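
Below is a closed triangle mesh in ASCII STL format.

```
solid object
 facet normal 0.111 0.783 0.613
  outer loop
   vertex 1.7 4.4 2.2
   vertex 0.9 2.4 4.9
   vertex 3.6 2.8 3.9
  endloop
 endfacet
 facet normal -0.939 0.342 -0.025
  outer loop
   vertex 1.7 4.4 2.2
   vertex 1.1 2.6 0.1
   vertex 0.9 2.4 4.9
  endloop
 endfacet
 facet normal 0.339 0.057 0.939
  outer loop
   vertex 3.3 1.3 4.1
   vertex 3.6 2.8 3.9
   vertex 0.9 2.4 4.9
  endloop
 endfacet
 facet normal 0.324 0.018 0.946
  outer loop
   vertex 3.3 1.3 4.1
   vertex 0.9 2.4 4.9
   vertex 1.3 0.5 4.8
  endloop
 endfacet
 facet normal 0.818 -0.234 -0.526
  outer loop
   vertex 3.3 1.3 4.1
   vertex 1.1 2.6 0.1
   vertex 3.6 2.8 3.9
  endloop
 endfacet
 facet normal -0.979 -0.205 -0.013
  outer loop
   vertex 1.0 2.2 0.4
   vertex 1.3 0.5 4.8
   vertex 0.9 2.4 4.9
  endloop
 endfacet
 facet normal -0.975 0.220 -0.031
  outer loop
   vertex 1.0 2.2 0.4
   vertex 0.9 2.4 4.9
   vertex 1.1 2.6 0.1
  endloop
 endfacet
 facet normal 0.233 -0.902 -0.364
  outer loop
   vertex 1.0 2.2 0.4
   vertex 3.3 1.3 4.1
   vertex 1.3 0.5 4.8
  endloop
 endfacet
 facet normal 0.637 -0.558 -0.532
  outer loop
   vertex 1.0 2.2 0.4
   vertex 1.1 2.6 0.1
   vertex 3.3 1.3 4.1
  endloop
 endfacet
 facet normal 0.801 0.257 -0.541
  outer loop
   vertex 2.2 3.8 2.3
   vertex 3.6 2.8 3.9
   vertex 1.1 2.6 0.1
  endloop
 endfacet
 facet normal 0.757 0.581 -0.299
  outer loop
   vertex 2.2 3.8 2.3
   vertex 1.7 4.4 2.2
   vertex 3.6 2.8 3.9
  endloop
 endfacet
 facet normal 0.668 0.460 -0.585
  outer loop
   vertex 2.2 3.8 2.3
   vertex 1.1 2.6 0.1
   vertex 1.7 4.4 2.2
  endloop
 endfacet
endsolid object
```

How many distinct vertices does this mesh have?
8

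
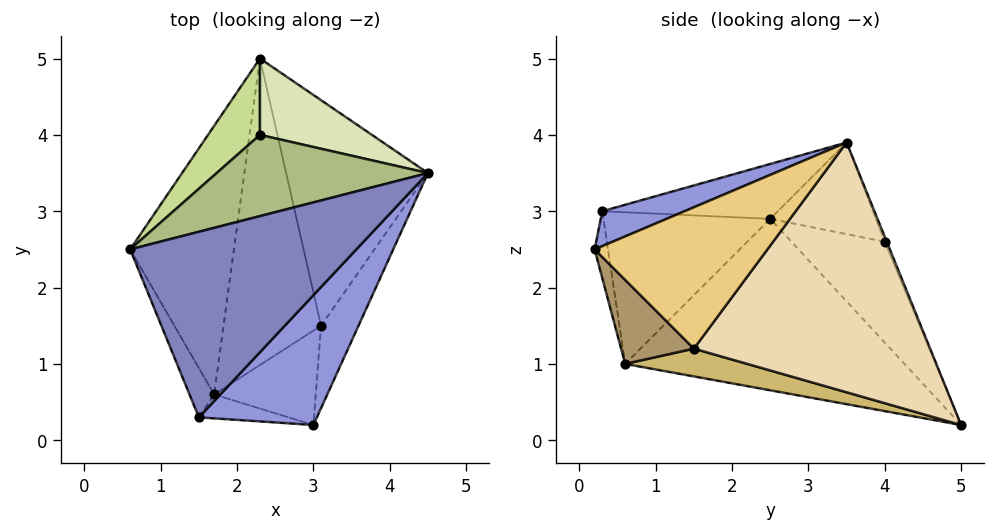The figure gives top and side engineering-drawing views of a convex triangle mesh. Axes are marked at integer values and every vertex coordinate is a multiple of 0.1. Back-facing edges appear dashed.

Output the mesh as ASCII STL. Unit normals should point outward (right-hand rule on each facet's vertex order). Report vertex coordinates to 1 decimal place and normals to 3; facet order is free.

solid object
 facet normal -0.855 0.023 -0.518
  outer loop
   vertex 1.7 0.6 1.0
   vertex 0.6 2.5 2.9
   vertex 2.3 5.0 0.2
  endloop
 endfacet
 facet normal -0.235 -0.052 0.970
  outer loop
   vertex 1.5 0.3 3.0
   vertex 4.5 3.5 3.9
   vertex 0.6 2.5 2.9
  endloop
 endfacet
 facet normal 0.250 -0.472 0.845
  outer loop
   vertex 1.5 0.3 3.0
   vertex 3.0 0.2 2.5
   vertex 4.5 3.5 3.9
  endloop
 endfacet
 facet normal -0.913 -0.380 -0.148
  outer loop
   vertex 1.5 0.3 3.0
   vertex 0.6 2.5 2.9
   vertex 1.7 0.6 1.0
  endloop
 endfacet
 facet normal -0.118 -0.980 -0.159
  outer loop
   vertex 1.5 0.3 3.0
   vertex 1.7 0.6 1.0
   vertex 3.0 0.2 2.5
  endloop
 endfacet
 facet normal -0.336 0.536 0.775
  outer loop
   vertex 2.3 4.0 2.6
   vertex 0.6 2.5 2.9
   vertex 4.5 3.5 3.9
  endloop
 endfacet
 facet normal -0.598 0.740 0.308
  outer loop
   vertex 2.3 4.0 2.6
   vertex 2.3 5.0 0.2
   vertex 0.6 2.5 2.9
  endloop
 endfacet
 facet normal -0.017 0.923 0.385
  outer loop
   vertex 2.3 4.0 2.6
   vertex 4.5 3.5 3.9
   vertex 2.3 5.0 0.2
  endloop
 endfacet
 facet normal 0.493 -0.634 -0.596
  outer loop
   vertex 3.1 1.5 1.2
   vertex 3.0 0.2 2.5
   vertex 1.7 0.6 1.0
  endloop
 endfacet
 facet normal 0.268 -0.208 -0.941
  outer loop
   vertex 3.1 1.5 1.2
   vertex 1.7 0.6 1.0
   vertex 2.3 5.0 0.2
  endloop
 endfacet
 facet normal 0.918 -0.314 -0.243
  outer loop
   vertex 3.1 1.5 1.2
   vertex 4.5 3.5 3.9
   vertex 3.0 0.2 2.5
  endloop
 endfacet
 facet normal 0.868 0.058 -0.493
  outer loop
   vertex 3.1 1.5 1.2
   vertex 2.3 5.0 0.2
   vertex 4.5 3.5 3.9
  endloop
 endfacet
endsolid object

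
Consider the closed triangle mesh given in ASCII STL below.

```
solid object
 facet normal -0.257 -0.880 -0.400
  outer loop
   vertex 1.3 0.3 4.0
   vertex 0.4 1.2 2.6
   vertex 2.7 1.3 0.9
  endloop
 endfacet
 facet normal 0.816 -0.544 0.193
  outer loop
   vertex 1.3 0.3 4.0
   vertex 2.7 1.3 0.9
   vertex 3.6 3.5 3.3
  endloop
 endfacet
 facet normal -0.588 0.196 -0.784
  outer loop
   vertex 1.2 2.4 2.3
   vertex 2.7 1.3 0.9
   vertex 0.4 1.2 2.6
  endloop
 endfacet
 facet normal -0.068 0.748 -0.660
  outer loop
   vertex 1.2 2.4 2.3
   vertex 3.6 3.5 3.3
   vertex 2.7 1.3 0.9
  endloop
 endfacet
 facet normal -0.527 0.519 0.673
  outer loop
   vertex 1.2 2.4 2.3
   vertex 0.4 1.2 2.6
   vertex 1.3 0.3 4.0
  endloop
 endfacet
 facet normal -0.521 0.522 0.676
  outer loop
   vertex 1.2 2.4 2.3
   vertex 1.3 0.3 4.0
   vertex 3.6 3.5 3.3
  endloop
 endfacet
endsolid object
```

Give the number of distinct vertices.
5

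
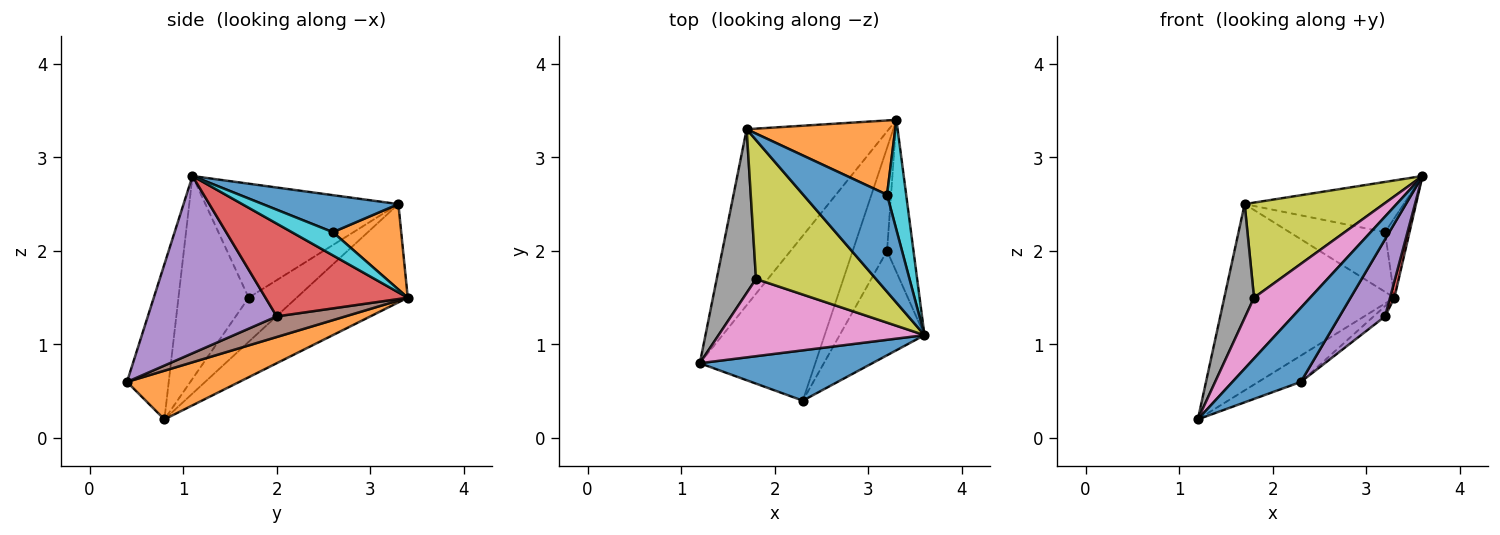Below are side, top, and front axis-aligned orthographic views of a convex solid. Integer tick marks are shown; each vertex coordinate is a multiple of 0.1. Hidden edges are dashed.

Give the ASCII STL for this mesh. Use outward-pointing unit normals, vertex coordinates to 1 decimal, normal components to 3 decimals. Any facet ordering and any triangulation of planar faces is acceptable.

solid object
 facet normal -0.451 -0.738 0.501
  outer loop
   vertex 2.3 0.4 0.6
   vertex 3.6 1.1 2.8
   vertex 1.2 0.8 0.2
  endloop
 endfacet
 facet normal 0.384 0.145 -0.912
  outer loop
   vertex 2.3 0.4 0.6
   vertex 1.2 0.8 0.2
   vertex 3.3 3.4 1.5
  endloop
 endfacet
 facet normal -0.429 0.657 -0.620
  outer loop
   vertex 1.7 3.3 2.5
   vertex 3.3 3.4 1.5
   vertex 1.2 0.8 0.2
  endloop
 endfacet
 facet normal 0.961 -0.030 -0.274
  outer loop
   vertex 3.2 2.0 1.3
   vertex 3.3 3.4 1.5
   vertex 3.6 1.1 2.8
  endloop
 endfacet
 facet normal 0.859 -0.304 -0.411
  outer loop
   vertex 3.2 2.0 1.3
   vertex 3.6 1.1 2.8
   vertex 2.3 0.4 0.6
  endloop
 endfacet
 facet normal 0.513 0.085 -0.854
  outer loop
   vertex 3.2 2.0 1.3
   vertex 2.3 0.4 0.6
   vertex 3.3 3.4 1.5
  endloop
 endfacet
 facet normal -0.612 -0.489 0.621
  outer loop
   vertex 1.8 1.7 1.5
   vertex 1.2 0.8 0.2
   vertex 3.6 1.1 2.8
  endloop
 endfacet
 facet normal -0.678 -0.420 0.603
  outer loop
   vertex 1.8 1.7 1.5
   vertex 1.7 3.3 2.5
   vertex 1.2 0.8 0.2
  endloop
 endfacet
 facet normal -0.617 -0.444 0.649
  outer loop
   vertex 1.8 1.7 1.5
   vertex 3.6 1.1 2.8
   vertex 1.7 3.3 2.5
  endloop
 endfacet
 facet normal 0.701 0.418 0.578
  outer loop
   vertex 3.2 2.6 2.2
   vertex 3.6 1.1 2.8
   vertex 3.3 3.4 1.5
  endloop
 endfacet
 facet normal 0.365 0.428 0.827
  outer loop
   vertex 3.2 2.6 2.2
   vertex 1.7 3.3 2.5
   vertex 3.6 1.1 2.8
  endloop
 endfacet
 facet normal 0.409 0.571 0.711
  outer loop
   vertex 3.2 2.6 2.2
   vertex 3.3 3.4 1.5
   vertex 1.7 3.3 2.5
  endloop
 endfacet
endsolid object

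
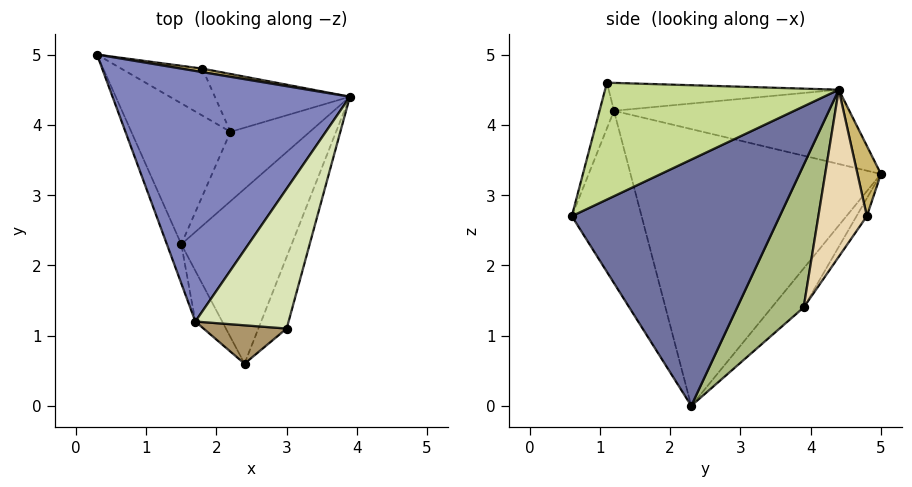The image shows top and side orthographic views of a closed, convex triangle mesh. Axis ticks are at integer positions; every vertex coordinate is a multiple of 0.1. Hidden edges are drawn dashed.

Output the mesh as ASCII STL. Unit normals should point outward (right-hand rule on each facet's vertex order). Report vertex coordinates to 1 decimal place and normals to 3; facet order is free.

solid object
 facet normal 0.900 -0.164 -0.403
  outer loop
   vertex 1.5 2.3 0.0
   vertex 3.9 4.4 4.5
   vertex 2.4 0.6 2.7
  endloop
 endfacet
 facet normal -0.297 0.115 0.948
  outer loop
   vertex 1.7 1.2 4.2
   vertex 3.9 4.4 4.5
   vertex 0.3 5.0 3.3
  endloop
 endfacet
 facet normal -0.933 -0.355 -0.049
  outer loop
   vertex 1.7 1.2 4.2
   vertex 0.3 5.0 3.3
   vertex 1.5 2.3 0.0
  endloop
 endfacet
 facet normal -0.784 -0.609 -0.122
  outer loop
   vertex 1.7 1.2 4.2
   vertex 1.5 2.3 0.0
   vertex 2.4 0.6 2.7
  endloop
 endfacet
 facet normal -0.262 0.698 -0.666
  outer loop
   vertex 2.2 3.9 1.4
   vertex 1.5 2.3 0.0
   vertex 0.3 5.0 3.3
  endloop
 endfacet
 facet normal 0.873 0.043 -0.486
  outer loop
   vertex 2.2 3.9 1.4
   vertex 3.9 4.4 4.5
   vertex 1.5 2.3 0.0
  endloop
 endfacet
 facet normal 0.938 -0.263 -0.227
  outer loop
   vertex 3.0 1.1 4.6
   vertex 2.4 0.6 2.7
   vertex 3.9 4.4 4.5
  endloop
 endfacet
 facet normal -0.285 0.107 0.953
  outer loop
   vertex 3.0 1.1 4.6
   vertex 3.9 4.4 4.5
   vertex 1.7 1.2 4.2
  endloop
 endfacet
 facet normal -0.164 -0.940 0.299
  outer loop
   vertex 3.0 1.1 4.6
   vertex 1.7 1.2 4.2
   vertex 2.4 0.6 2.7
  endloop
 endfacet
 facet normal 0.150 0.988 0.045
  outer loop
   vertex 1.8 4.8 2.7
   vertex 0.3 5.0 3.3
   vertex 3.9 4.4 4.5
  endloop
 endfacet
 facet normal -0.130 0.796 -0.591
  outer loop
   vertex 1.8 4.8 2.7
   vertex 2.2 3.9 1.4
   vertex 0.3 5.0 3.3
  endloop
 endfacet
 facet normal 0.485 0.782 -0.392
  outer loop
   vertex 1.8 4.8 2.7
   vertex 3.9 4.4 4.5
   vertex 2.2 3.9 1.4
  endloop
 endfacet
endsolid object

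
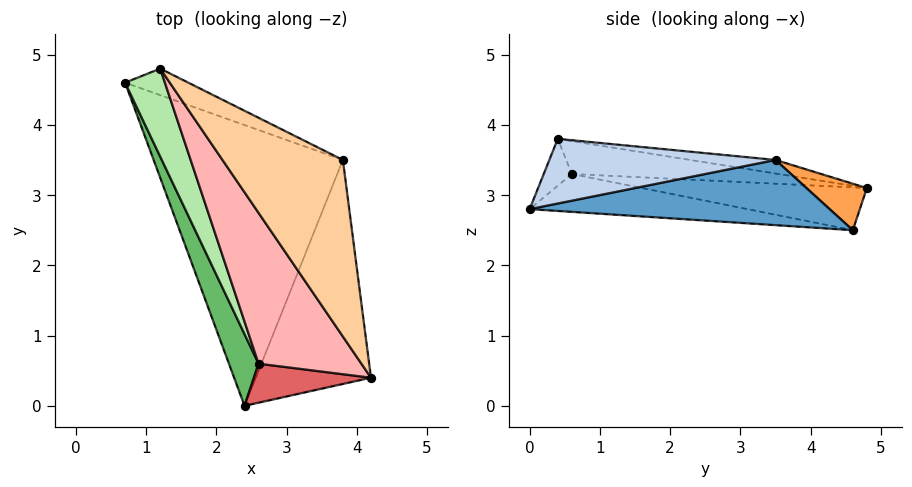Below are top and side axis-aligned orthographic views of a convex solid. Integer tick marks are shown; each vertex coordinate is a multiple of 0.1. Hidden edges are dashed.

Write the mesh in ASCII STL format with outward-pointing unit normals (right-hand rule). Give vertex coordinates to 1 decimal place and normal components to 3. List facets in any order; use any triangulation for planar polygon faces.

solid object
 facet normal 0.325 0.059 -0.944
  outer loop
   vertex 3.8 3.5 3.5
   vertex 2.4 0.0 2.8
   vertex 0.7 4.6 2.5
  endloop
 endfacet
 facet normal 0.489 -0.021 -0.872
  outer loop
   vertex 3.8 3.5 3.5
   vertex 4.2 0.4 3.8
   vertex 2.4 0.0 2.8
  endloop
 endfacet
 facet normal 0.432 0.684 -0.588
  outer loop
   vertex 3.8 3.5 3.5
   vertex 0.7 4.6 2.5
   vertex 1.2 4.8 3.1
  endloop
 endfacet
 facet normal -0.112 0.081 0.990
  outer loop
   vertex 3.8 3.5 3.5
   vertex 1.2 4.8 3.1
   vertex 4.2 0.4 3.8
  endloop
 endfacet
 facet normal -0.764 -0.243 0.598
  outer loop
   vertex 2.6 0.6 3.3
   vertex 0.7 4.6 2.5
   vertex 2.4 0.0 2.8
  endloop
 endfacet
 facet normal -0.717 -0.207 0.666
  outer loop
   vertex 2.6 0.6 3.3
   vertex 1.2 4.8 3.1
   vertex 0.7 4.6 2.5
  endloop
 endfacet
 facet normal -0.311 -0.545 0.778
  outer loop
   vertex 2.6 0.6 3.3
   vertex 2.4 0.0 2.8
   vertex 4.2 0.4 3.8
  endloop
 endfacet
 facet normal -0.304 -0.056 0.951
  outer loop
   vertex 2.6 0.6 3.3
   vertex 4.2 0.4 3.8
   vertex 1.2 4.8 3.1
  endloop
 endfacet
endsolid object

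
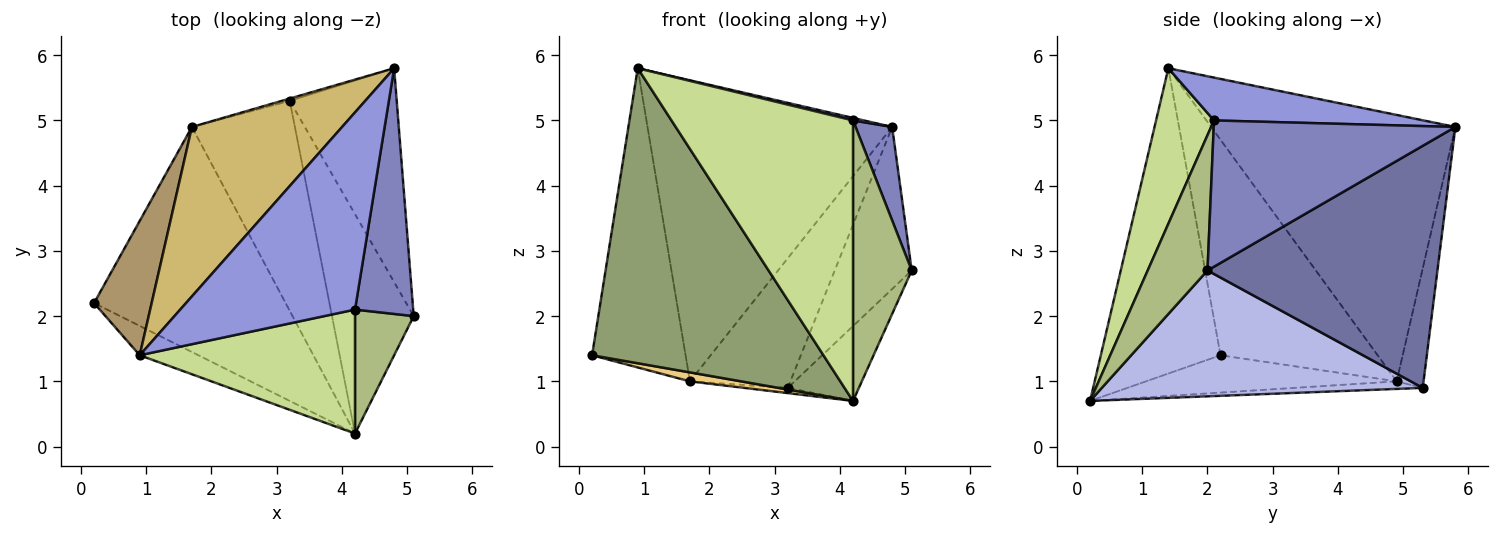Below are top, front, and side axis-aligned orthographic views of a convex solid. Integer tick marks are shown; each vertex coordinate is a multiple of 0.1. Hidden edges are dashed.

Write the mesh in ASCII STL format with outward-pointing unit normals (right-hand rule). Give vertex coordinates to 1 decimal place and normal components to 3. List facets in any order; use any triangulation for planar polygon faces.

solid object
 facet normal 0.875 0.293 -0.386
  outer loop
   vertex 3.2 5.3 0.9
   vertex 4.8 5.8 4.9
   vertex 5.1 2.0 2.7
  endloop
 endfacet
 facet normal 0.920 -0.139 0.366
  outer loop
   vertex 4.2 2.1 5.0
   vertex 5.1 2.0 2.7
   vertex 4.8 5.8 4.9
  endloop
 endfacet
 facet normal 0.238 -0.012 0.971
  outer loop
   vertex 4.2 2.1 5.0
   vertex 4.8 5.8 4.9
   vertex 0.9 1.4 5.8
  endloop
 endfacet
 facet normal 0.825 0.183 -0.535
  outer loop
   vertex 4.2 0.2 0.7
   vertex 3.2 5.3 0.9
   vertex 5.1 2.0 2.7
  endloop
 endfacet
 facet normal -0.458 -0.885 -0.088
  outer loop
   vertex 4.2 0.2 0.7
   vertex 0.9 1.4 5.8
   vertex 0.2 2.2 1.4
  endloop
 endfacet
 facet normal 0.681 -0.669 0.296
  outer loop
   vertex 4.2 0.2 0.7
   vertex 5.1 2.0 2.7
   vertex 4.2 2.1 5.0
  endloop
 endfacet
 facet normal 0.280 -0.878 0.388
  outer loop
   vertex 4.2 0.2 0.7
   vertex 4.2 2.1 5.0
   vertex 0.9 1.4 5.8
  endloop
 endfacet
 facet normal -0.259 0.966 -0.017
  outer loop
   vertex 1.7 4.9 1.0
   vertex 4.8 5.8 4.9
   vertex 3.2 5.3 0.9
  endloop
 endfacet
 facet normal -0.838 0.498 0.224
  outer loop
   vertex 1.7 4.9 1.0
   vertex 0.2 2.2 1.4
   vertex 0.9 1.4 5.8
  endloop
 endfacet
 facet normal -0.656 0.657 0.370
  outer loop
   vertex 1.7 4.9 1.0
   vertex 0.9 1.4 5.8
   vertex 4.8 5.8 4.9
  endloop
 endfacet
 facet normal -0.191 -0.039 -0.981
  outer loop
   vertex 1.7 4.9 1.0
   vertex 4.2 0.2 0.7
   vertex 0.2 2.2 1.4
  endloop
 endfacet
 facet normal -0.073 0.025 -0.997
  outer loop
   vertex 1.7 4.9 1.0
   vertex 3.2 5.3 0.9
   vertex 4.2 0.2 0.7
  endloop
 endfacet
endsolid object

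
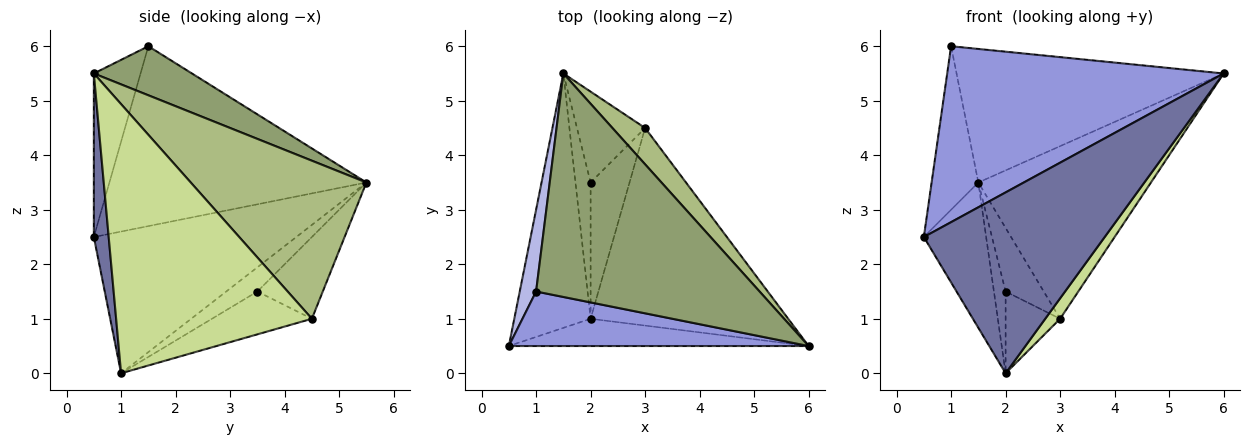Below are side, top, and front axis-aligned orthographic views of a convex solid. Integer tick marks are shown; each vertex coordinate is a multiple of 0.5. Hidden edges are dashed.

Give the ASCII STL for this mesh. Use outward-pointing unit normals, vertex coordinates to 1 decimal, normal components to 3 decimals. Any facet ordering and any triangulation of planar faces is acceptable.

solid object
 facet normal 0.081 -0.986 -0.149
  outer loop
   vertex 2.0 1.0 0.0
   vertex 6.0 0.5 5.5
   vertex 0.5 0.5 2.5
  endloop
 endfacet
 facet normal -0.850 0.261 -0.458
  outer loop
   vertex 2.0 1.0 0.0
   vertex 0.5 0.5 2.5
   vertex 1.5 5.5 3.5
  endloop
 endfacet
 facet normal -0.159 -0.943 0.292
  outer loop
   vertex 1.0 1.5 6.0
   vertex 0.5 0.5 2.5
   vertex 6.0 0.5 5.5
  endloop
 endfacet
 facet normal -0.980 0.178 0.089
  outer loop
   vertex 1.0 1.5 6.0
   vertex 1.5 5.5 3.5
   vertex 0.5 0.5 2.5
  endloop
 endfacet
 facet normal 0.185 0.504 0.844
  outer loop
   vertex 1.0 1.5 6.0
   vertex 6.0 0.5 5.5
   vertex 1.5 5.5 3.5
  endloop
 endfacet
 facet normal 0.706 0.693 0.146
  outer loop
   vertex 3.0 4.5 1.0
   vertex 1.5 5.5 3.5
   vertex 6.0 0.5 5.5
  endloop
 endfacet
 facet normal 0.805 -0.061 -0.591
  outer loop
   vertex 3.0 4.5 1.0
   vertex 6.0 0.5 5.5
   vertex 2.0 1.0 0.0
  endloop
 endfacet
 facet normal -0.808 0.303 -0.505
  outer loop
   vertex 2.0 3.5 1.5
   vertex 2.0 1.0 0.0
   vertex 1.5 5.5 3.5
  endloop
 endfacet
 facet normal -0.701 0.409 -0.584
  outer loop
   vertex 2.0 3.5 1.5
   vertex 1.5 5.5 3.5
   vertex 3.0 4.5 1.0
  endloop
 endfacet
 facet normal -0.686 0.374 -0.624
  outer loop
   vertex 2.0 3.5 1.5
   vertex 3.0 4.5 1.0
   vertex 2.0 1.0 0.0
  endloop
 endfacet
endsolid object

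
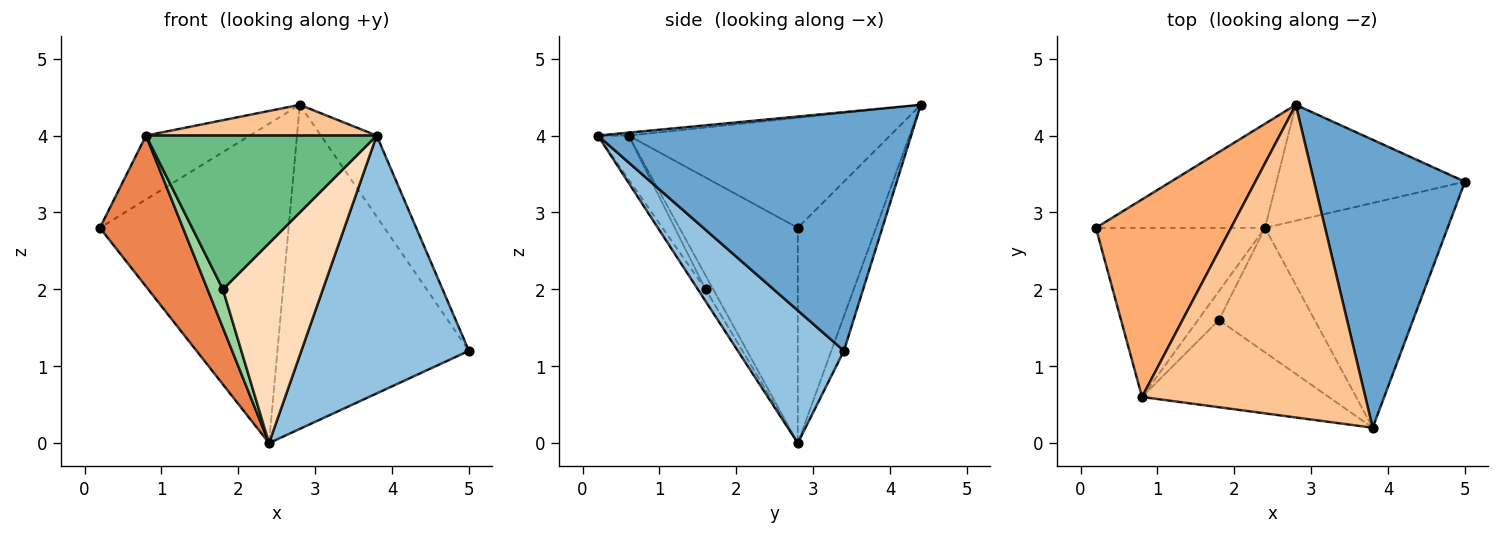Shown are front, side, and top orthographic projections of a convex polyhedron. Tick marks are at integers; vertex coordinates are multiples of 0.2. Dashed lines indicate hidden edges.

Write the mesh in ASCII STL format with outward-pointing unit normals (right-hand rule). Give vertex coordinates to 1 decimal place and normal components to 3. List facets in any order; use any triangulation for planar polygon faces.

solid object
 facet normal 0.836 0.149 0.528
  outer loop
   vertex 2.8 4.4 4.4
   vertex 3.8 0.2 4.0
   vertex 5.0 3.4 1.2
  endloop
 endfacet
 facet normal 0.431 -0.680 -0.593
  outer loop
   vertex 2.4 2.8 0.0
   vertex 5.0 3.4 1.2
   vertex 3.8 0.2 4.0
  endloop
 endfacet
 facet normal -0.367 0.884 -0.288
  outer loop
   vertex 2.4 2.8 0.0
   vertex 0.2 2.8 2.8
   vertex 2.8 4.4 4.4
  endloop
 endfacet
 facet normal -0.062 0.940 -0.336
  outer loop
   vertex 2.4 2.8 0.0
   vertex 2.8 4.4 4.4
   vertex 5.0 3.4 1.2
  endloop
 endfacet
 facet normal -0.689 -0.483 -0.541
  outer loop
   vertex 0.8 0.6 4.0
   vertex 0.2 2.8 2.8
   vertex 2.4 2.8 0.0
  endloop
 endfacet
 facet normal -0.613 0.243 0.752
  outer loop
   vertex 0.8 0.6 4.0
   vertex 2.8 4.4 4.4
   vertex 0.2 2.8 2.8
  endloop
 endfacet
 facet normal -0.013 -0.098 0.995
  outer loop
   vertex 0.8 0.6 4.0
   vertex 3.8 0.2 4.0
   vertex 2.8 4.4 4.4
  endloop
 endfacet
 facet normal -0.065 -0.847 -0.528
  outer loop
   vertex 1.8 1.6 2.0
   vertex 2.4 2.8 0.0
   vertex 3.8 0.2 4.0
  endloop
 endfacet
 facet normal -0.115 -0.864 -0.490
  outer loop
   vertex 1.8 1.6 2.0
   vertex 3.8 0.2 4.0
   vertex 0.8 0.6 4.0
  endloop
 endfacet
 facet normal -0.371 -0.743 -0.557
  outer loop
   vertex 1.8 1.6 2.0
   vertex 0.8 0.6 4.0
   vertex 2.4 2.8 0.0
  endloop
 endfacet
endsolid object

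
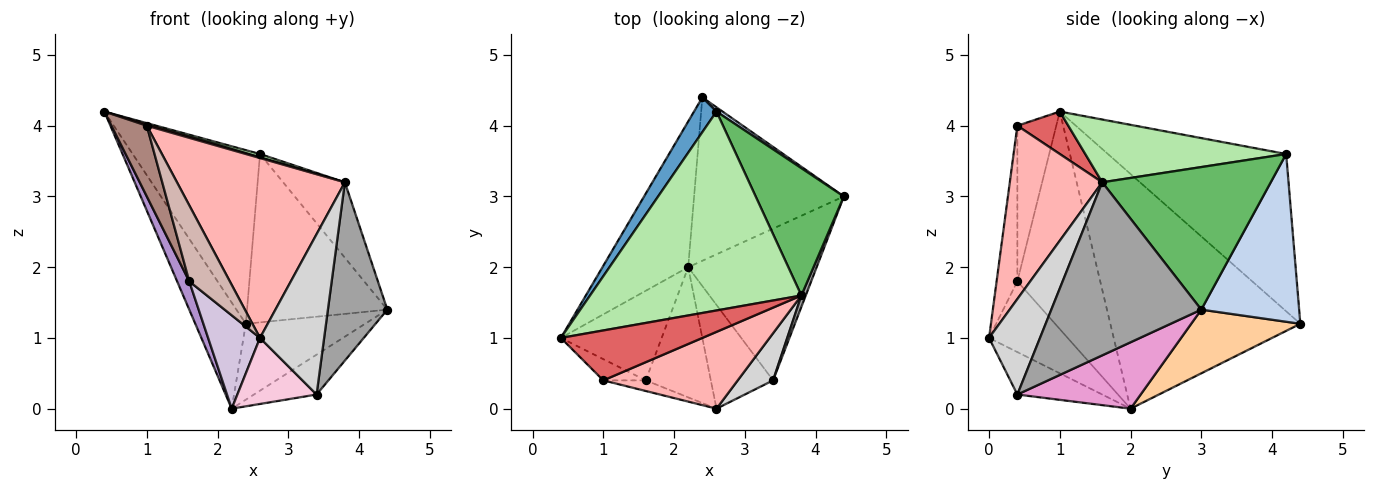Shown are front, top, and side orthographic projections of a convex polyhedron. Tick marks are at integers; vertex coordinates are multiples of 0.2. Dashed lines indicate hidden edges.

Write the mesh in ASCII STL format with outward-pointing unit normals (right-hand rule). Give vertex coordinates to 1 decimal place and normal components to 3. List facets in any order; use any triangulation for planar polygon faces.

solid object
 facet normal -0.808 0.577 0.115
  outer loop
   vertex 2.6 4.2 3.6
   vertex 2.4 4.4 1.2
   vertex 0.4 1.0 4.2
  endloop
 endfacet
 facet normal 0.572 0.820 0.021
  outer loop
   vertex 2.6 4.2 3.6
   vertex 4.4 3.0 1.4
   vertex 2.4 4.4 1.2
  endloop
 endfacet
 facet normal -0.911 0.242 -0.333
  outer loop
   vertex 2.2 2.0 0.0
   vertex 0.4 1.0 4.2
   vertex 2.4 4.4 1.2
  endloop
 endfacet
 facet normal 0.360 0.393 -0.846
  outer loop
   vertex 2.2 2.0 0.0
   vertex 2.4 4.4 1.2
   vertex 4.4 3.0 1.4
  endloop
 endfacet
 facet normal 0.812 0.298 0.502
  outer loop
   vertex 3.8 1.6 3.2
   vertex 4.4 3.0 1.4
   vertex 2.6 4.2 3.6
  endloop
 endfacet
 facet normal 0.285 -0.016 0.958
  outer loop
   vertex 3.8 1.6 3.2
   vertex 2.6 4.2 3.6
   vertex 0.4 1.0 4.2
  endloop
 endfacet
 facet normal 0.287 -0.032 0.957
  outer loop
   vertex 3.8 1.6 3.2
   vertex 0.4 1.0 4.2
   vertex 1.0 0.4 4.0
  endloop
 endfacet
 facet normal 0.452 -0.820 0.350
  outer loop
   vertex 3.8 1.6 3.2
   vertex 1.0 0.4 4.0
   vertex 2.6 0.0 1.0
  endloop
 endfacet
 facet normal -0.899 -0.132 -0.417
  outer loop
   vertex 1.6 0.4 1.8
   vertex 0.4 1.0 4.2
   vertex 2.2 2.0 0.0
  endloop
 endfacet
 facet normal -0.662 -0.437 -0.609
  outer loop
   vertex 1.6 0.4 1.8
   vertex 2.2 2.0 0.0
   vertex 2.6 0.0 1.0
  endloop
 endfacet
 facet normal -0.725 -0.659 -0.198
  outer loop
   vertex 1.6 0.4 1.8
   vertex 1.0 0.4 4.0
   vertex 0.4 1.0 4.2
  endloop
 endfacet
 facet normal -0.452 -0.883 -0.123
  outer loop
   vertex 1.6 0.4 1.8
   vertex 2.6 0.0 1.0
   vertex 1.0 0.4 4.0
  endloop
 endfacet
 facet normal 0.447 0.227 -0.865
  outer loop
   vertex 3.4 0.4 0.2
   vertex 2.2 2.0 0.0
   vertex 4.4 3.0 1.4
  endloop
 endfacet
 facet normal -0.499 -0.465 -0.731
  outer loop
   vertex 3.4 0.4 0.2
   vertex 2.6 0.0 1.0
   vertex 2.2 2.0 0.0
  endloop
 endfacet
 facet normal 0.929 -0.368 0.023
  outer loop
   vertex 3.4 0.4 0.2
   vertex 4.4 3.0 1.4
   vertex 3.8 1.6 3.2
  endloop
 endfacet
 facet normal 0.606 -0.763 0.224
  outer loop
   vertex 3.4 0.4 0.2
   vertex 3.8 1.6 3.2
   vertex 2.6 0.0 1.0
  endloop
 endfacet
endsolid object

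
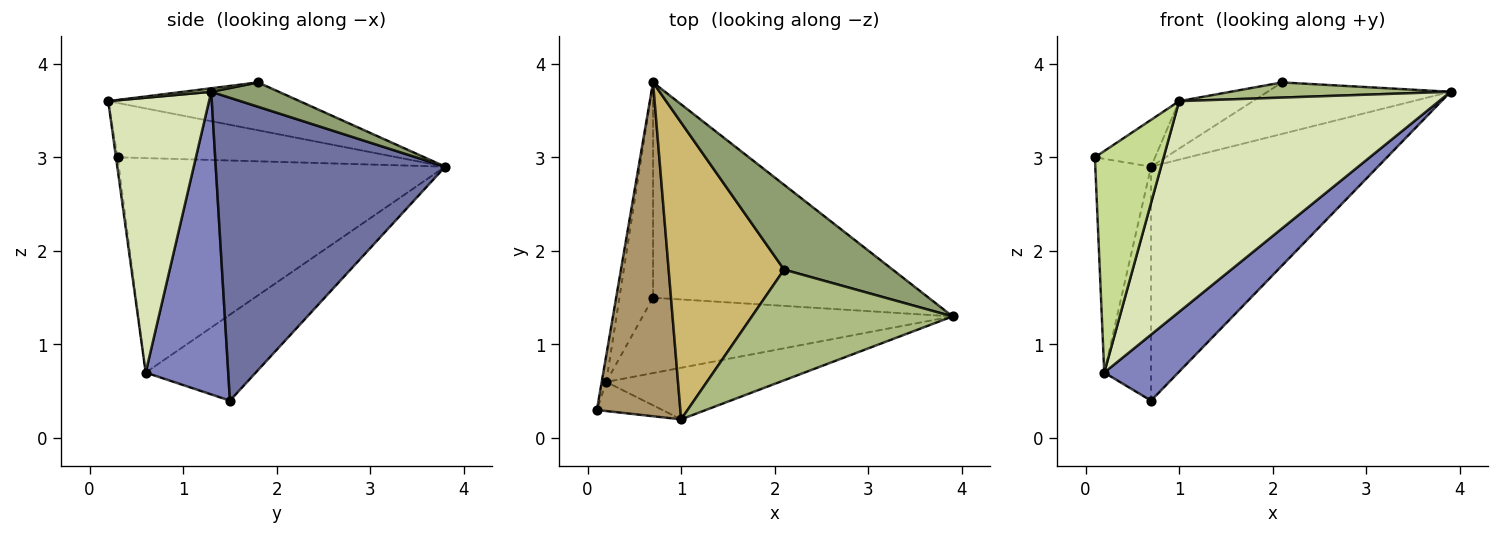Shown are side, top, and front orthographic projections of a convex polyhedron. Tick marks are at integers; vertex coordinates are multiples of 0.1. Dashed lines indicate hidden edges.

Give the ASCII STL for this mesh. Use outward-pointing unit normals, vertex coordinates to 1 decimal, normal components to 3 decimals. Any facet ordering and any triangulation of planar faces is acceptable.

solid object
 facet normal 0.597 0.590 -0.543
  outer loop
   vertex 0.7 1.5 0.4
   vertex 0.7 3.8 2.9
   vertex 3.9 1.3 3.7
  endloop
 endfacet
 facet normal 0.592 -0.531 -0.606
  outer loop
   vertex 0.2 0.6 0.7
   vertex 0.7 1.5 0.4
   vertex 3.9 1.3 3.7
  endloop
 endfacet
 facet normal -0.986 0.168 -0.021
  outer loop
   vertex 0.2 0.6 0.7
   vertex 0.1 0.3 3.0
   vertex 0.7 3.8 2.9
  endloop
 endfacet
 facet normal -0.866 0.368 -0.339
  outer loop
   vertex 0.2 0.6 0.7
   vertex 0.7 3.8 2.9
   vertex 0.7 1.5 0.4
  endloop
 endfacet
 facet normal 0.188 0.510 0.840
  outer loop
   vertex 2.1 1.8 3.8
   vertex 3.9 1.3 3.7
   vertex 0.7 3.8 2.9
  endloop
 endfacet
 facet normal 0.017 -0.136 0.991
  outer loop
   vertex 1.0 0.2 3.6
   vertex 3.9 1.3 3.7
   vertex 2.1 1.8 3.8
  endloop
 endfacet
 facet normal -0.023 -0.991 -0.130
  outer loop
   vertex 1.0 0.2 3.6
   vertex 0.1 0.3 3.0
   vertex 0.2 0.6 0.7
  endloop
 endfacet
 facet normal 0.352 -0.909 -0.223
  outer loop
   vertex 1.0 0.2 3.6
   vertex 0.2 0.6 0.7
   vertex 3.9 1.3 3.7
  endloop
 endfacet
 facet normal -0.542 0.117 0.832
  outer loop
   vertex 1.0 0.2 3.6
   vertex 0.7 3.8 2.9
   vertex 0.1 0.3 3.0
  endloop
 endfacet
 facet normal -0.379 0.146 0.914
  outer loop
   vertex 1.0 0.2 3.6
   vertex 2.1 1.8 3.8
   vertex 0.7 3.8 2.9
  endloop
 endfacet
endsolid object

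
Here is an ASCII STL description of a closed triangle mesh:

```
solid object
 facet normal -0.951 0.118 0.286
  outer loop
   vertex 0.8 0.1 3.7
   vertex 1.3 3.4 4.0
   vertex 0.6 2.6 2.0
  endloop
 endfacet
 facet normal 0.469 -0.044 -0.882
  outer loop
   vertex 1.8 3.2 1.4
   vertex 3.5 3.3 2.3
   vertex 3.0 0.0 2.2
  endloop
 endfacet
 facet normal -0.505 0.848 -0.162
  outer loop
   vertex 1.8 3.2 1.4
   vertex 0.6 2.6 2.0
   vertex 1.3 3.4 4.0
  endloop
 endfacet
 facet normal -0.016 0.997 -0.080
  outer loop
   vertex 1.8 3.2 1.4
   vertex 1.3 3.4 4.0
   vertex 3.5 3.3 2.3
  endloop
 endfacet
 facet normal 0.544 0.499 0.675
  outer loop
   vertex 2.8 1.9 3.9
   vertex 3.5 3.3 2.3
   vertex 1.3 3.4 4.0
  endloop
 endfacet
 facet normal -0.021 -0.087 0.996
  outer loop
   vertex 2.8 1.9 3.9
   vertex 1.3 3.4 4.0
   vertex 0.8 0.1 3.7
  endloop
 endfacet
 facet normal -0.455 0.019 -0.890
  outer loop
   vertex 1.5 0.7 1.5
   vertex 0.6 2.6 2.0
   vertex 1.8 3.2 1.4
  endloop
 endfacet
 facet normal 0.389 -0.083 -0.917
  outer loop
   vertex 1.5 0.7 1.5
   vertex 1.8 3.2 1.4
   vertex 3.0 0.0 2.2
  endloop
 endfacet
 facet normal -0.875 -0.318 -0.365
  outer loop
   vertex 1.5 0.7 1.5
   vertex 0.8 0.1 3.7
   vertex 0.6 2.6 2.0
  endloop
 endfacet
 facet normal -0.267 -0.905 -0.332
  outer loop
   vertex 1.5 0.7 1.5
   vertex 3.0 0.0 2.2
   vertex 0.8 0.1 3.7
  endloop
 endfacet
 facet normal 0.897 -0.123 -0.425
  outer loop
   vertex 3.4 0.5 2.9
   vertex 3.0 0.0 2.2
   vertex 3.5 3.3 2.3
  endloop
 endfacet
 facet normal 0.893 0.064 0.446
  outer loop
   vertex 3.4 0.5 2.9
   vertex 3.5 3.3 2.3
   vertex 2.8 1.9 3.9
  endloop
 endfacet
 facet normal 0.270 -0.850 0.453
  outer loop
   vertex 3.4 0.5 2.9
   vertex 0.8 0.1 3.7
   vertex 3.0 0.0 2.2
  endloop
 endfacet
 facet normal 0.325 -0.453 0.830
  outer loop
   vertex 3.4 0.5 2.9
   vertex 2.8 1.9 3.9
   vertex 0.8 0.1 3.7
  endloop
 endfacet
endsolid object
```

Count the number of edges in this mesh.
21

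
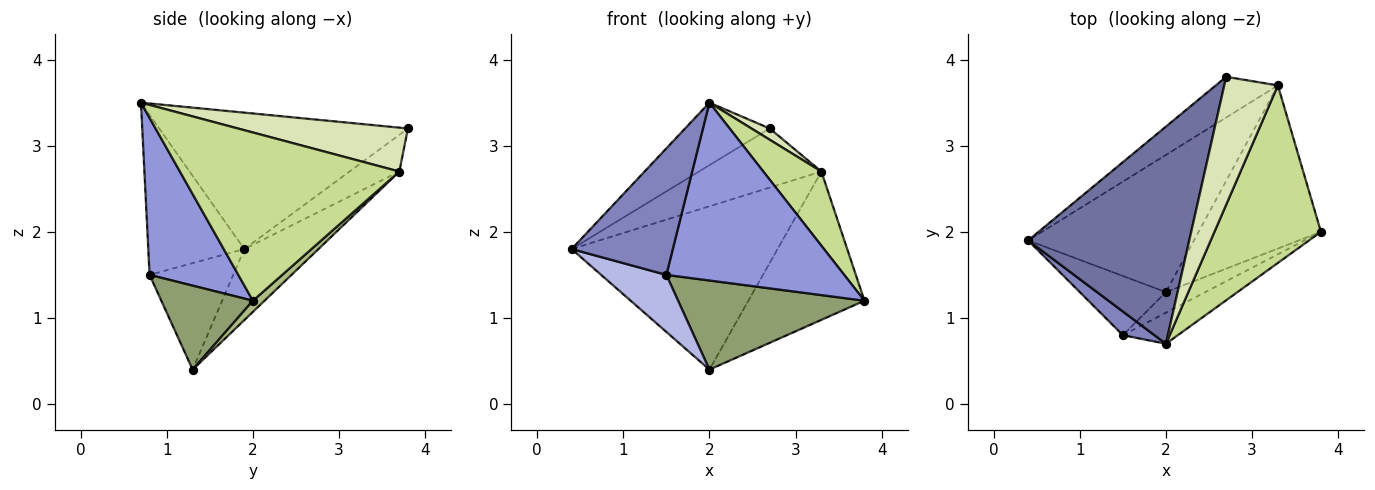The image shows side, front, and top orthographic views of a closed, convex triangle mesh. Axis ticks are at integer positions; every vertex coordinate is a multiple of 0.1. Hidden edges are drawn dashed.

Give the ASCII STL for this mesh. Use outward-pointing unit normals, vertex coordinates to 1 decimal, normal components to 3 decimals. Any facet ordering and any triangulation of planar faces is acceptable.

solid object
 facet normal -0.631 0.215 0.745
  outer loop
   vertex 2.0 0.7 3.5
   vertex 2.7 3.8 3.2
   vertex 0.4 1.9 1.8
  endloop
 endfacet
 facet normal -0.682 -0.719 0.135
  outer loop
   vertex 1.5 0.8 1.5
   vertex 2.0 0.7 3.5
   vertex 0.4 1.9 1.8
  endloop
 endfacet
 facet normal 0.441 -0.884 -0.154
  outer loop
   vertex 1.5 0.8 1.5
   vertex 3.8 2.0 1.2
   vertex 2.0 0.7 3.5
  endloop
 endfacet
 facet normal -0.665 -0.518 -0.538
  outer loop
   vertex 2.0 1.3 0.4
   vertex 1.5 0.8 1.5
   vertex 0.4 1.9 1.8
  endloop
 endfacet
 facet normal 0.432 -0.879 -0.203
  outer loop
   vertex 2.0 1.3 0.4
   vertex 3.8 2.0 1.2
   vertex 1.5 0.8 1.5
  endloop
 endfacet
 facet normal 0.067 0.671 -0.738
  outer loop
   vertex 3.3 3.7 2.7
   vertex 3.8 2.0 1.2
   vertex 2.0 1.3 0.4
  endloop
 endfacet
 facet normal 0.825 -0.218 0.522
  outer loop
   vertex 3.3 3.7 2.7
   vertex 2.0 0.7 3.5
   vertex 3.8 2.0 1.2
  endloop
 endfacet
 facet normal 0.632 -0.068 0.772
  outer loop
   vertex 3.3 3.7 2.7
   vertex 2.7 3.8 3.2
   vertex 2.0 0.7 3.5
  endloop
 endfacet
 facet normal -0.318 0.781 -0.538
  outer loop
   vertex 3.3 3.7 2.7
   vertex 0.4 1.9 1.8
   vertex 2.7 3.8 3.2
  endloop
 endfacet
 facet normal -0.266 0.738 -0.620
  outer loop
   vertex 3.3 3.7 2.7
   vertex 2.0 1.3 0.4
   vertex 0.4 1.9 1.8
  endloop
 endfacet
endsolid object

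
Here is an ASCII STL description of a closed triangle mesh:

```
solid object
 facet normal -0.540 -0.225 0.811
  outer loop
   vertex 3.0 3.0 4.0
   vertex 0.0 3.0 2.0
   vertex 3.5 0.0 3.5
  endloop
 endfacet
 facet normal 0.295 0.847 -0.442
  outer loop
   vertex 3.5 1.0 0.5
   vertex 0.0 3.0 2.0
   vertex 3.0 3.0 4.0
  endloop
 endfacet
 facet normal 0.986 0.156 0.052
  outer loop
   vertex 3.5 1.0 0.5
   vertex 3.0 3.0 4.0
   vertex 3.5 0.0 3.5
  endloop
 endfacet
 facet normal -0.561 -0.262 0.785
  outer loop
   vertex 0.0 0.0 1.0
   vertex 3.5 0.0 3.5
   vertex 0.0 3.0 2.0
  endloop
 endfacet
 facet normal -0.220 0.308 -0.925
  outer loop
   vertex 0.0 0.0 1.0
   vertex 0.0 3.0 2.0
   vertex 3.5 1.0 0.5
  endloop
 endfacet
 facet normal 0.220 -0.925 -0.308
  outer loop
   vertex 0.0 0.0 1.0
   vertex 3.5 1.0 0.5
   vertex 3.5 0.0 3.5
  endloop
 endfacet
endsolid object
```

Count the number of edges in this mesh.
9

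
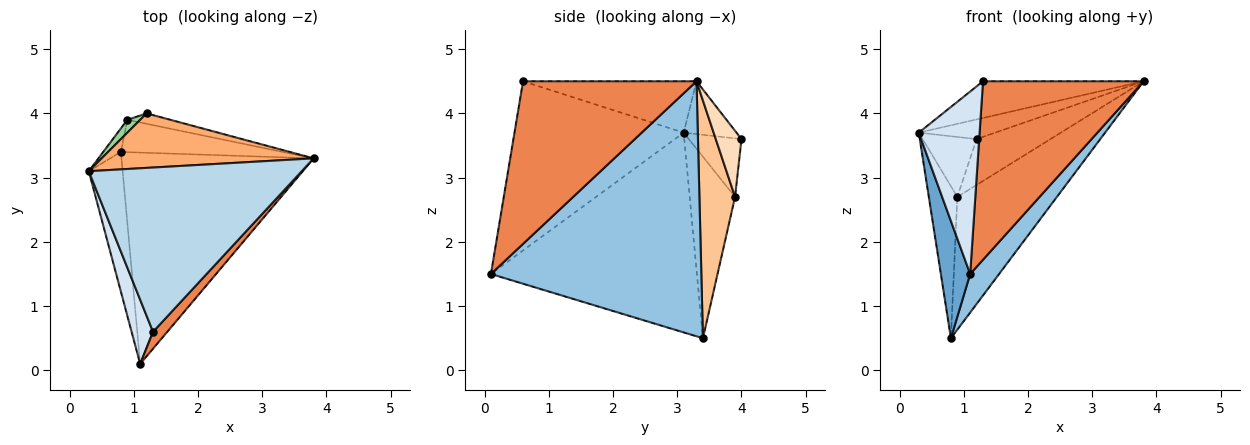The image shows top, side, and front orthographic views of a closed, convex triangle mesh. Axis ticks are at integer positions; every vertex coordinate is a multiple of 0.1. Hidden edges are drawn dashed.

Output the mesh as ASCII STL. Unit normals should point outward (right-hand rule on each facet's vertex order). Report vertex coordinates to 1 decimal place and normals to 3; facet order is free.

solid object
 facet normal -0.976 -0.139 -0.166
  outer loop
   vertex 0.8 3.4 0.5
   vertex 1.1 0.1 1.5
   vertex 0.3 3.1 3.7
  endloop
 endfacet
 facet normal 0.794 -0.109 -0.598
  outer loop
   vertex 0.8 3.4 0.5
   vertex 3.8 3.3 4.5
   vertex 1.1 0.1 1.5
  endloop
 endfacet
 facet normal -0.229 0.212 0.950
  outer loop
   vertex 1.3 0.6 4.5
   vertex 3.8 3.3 4.5
   vertex 0.3 3.1 3.7
  endloop
 endfacet
 facet normal -0.934 -0.336 0.118
  outer loop
   vertex 1.3 0.6 4.5
   vertex 0.3 3.1 3.7
   vertex 1.1 0.1 1.5
  endloop
 endfacet
 facet normal 0.732 -0.678 0.064
  outer loop
   vertex 1.3 0.6 4.5
   vertex 1.1 0.1 1.5
   vertex 3.8 3.3 4.5
  endloop
 endfacet
 facet normal -0.228 0.330 0.916
  outer loop
   vertex 1.2 4.0 3.6
   vertex 0.3 3.1 3.7
   vertex 3.8 3.3 4.5
  endloop
 endfacet
 facet normal 0.329 0.918 -0.223
  outer loop
   vertex 0.9 3.9 2.7
   vertex 3.8 3.3 4.5
   vertex 0.8 3.4 0.5
  endloop
 endfacet
 facet normal 0.321 0.923 -0.210
  outer loop
   vertex 0.9 3.9 2.7
   vertex 1.2 4.0 3.6
   vertex 3.8 3.3 4.5
  endloop
 endfacet
 facet normal -0.844 0.530 -0.082
  outer loop
   vertex 0.9 3.9 2.7
   vertex 0.8 3.4 0.5
   vertex 0.3 3.1 3.7
  endloop
 endfacet
 facet normal -0.690 0.707 0.152
  outer loop
   vertex 0.9 3.9 2.7
   vertex 0.3 3.1 3.7
   vertex 1.2 4.0 3.6
  endloop
 endfacet
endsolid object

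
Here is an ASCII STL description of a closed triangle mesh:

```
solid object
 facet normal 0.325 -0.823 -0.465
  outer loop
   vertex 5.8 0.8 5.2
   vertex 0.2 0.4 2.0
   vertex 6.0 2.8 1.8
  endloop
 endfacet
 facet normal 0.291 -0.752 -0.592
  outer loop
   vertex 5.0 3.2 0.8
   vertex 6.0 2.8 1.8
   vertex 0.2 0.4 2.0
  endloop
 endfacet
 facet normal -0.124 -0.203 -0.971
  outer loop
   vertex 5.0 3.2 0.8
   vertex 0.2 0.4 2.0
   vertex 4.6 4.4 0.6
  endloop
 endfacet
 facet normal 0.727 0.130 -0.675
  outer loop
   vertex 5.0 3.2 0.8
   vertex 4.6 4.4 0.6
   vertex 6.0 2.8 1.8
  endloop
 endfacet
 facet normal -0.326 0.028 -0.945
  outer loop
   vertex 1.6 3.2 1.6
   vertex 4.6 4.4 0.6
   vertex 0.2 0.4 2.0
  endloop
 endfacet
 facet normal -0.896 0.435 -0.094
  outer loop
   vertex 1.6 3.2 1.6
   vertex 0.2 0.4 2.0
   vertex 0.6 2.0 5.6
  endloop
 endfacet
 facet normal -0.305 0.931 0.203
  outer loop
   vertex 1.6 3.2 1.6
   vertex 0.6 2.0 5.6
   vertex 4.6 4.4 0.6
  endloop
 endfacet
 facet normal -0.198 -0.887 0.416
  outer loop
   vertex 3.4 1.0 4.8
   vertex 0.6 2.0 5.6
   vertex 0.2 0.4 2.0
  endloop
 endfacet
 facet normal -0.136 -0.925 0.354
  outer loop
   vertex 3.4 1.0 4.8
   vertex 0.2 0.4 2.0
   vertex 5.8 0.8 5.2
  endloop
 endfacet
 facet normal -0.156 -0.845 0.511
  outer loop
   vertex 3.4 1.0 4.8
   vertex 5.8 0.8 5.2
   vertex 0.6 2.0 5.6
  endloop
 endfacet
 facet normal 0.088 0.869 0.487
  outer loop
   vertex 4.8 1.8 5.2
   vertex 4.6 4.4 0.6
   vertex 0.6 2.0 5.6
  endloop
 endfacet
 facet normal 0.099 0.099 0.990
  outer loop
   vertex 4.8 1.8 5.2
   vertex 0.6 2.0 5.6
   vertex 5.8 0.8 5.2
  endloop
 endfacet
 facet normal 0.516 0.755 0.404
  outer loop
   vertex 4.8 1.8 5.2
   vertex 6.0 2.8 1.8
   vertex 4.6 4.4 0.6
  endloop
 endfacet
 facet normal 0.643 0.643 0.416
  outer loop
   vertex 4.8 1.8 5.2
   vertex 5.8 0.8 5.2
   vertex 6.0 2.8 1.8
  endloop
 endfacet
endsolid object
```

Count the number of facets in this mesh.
14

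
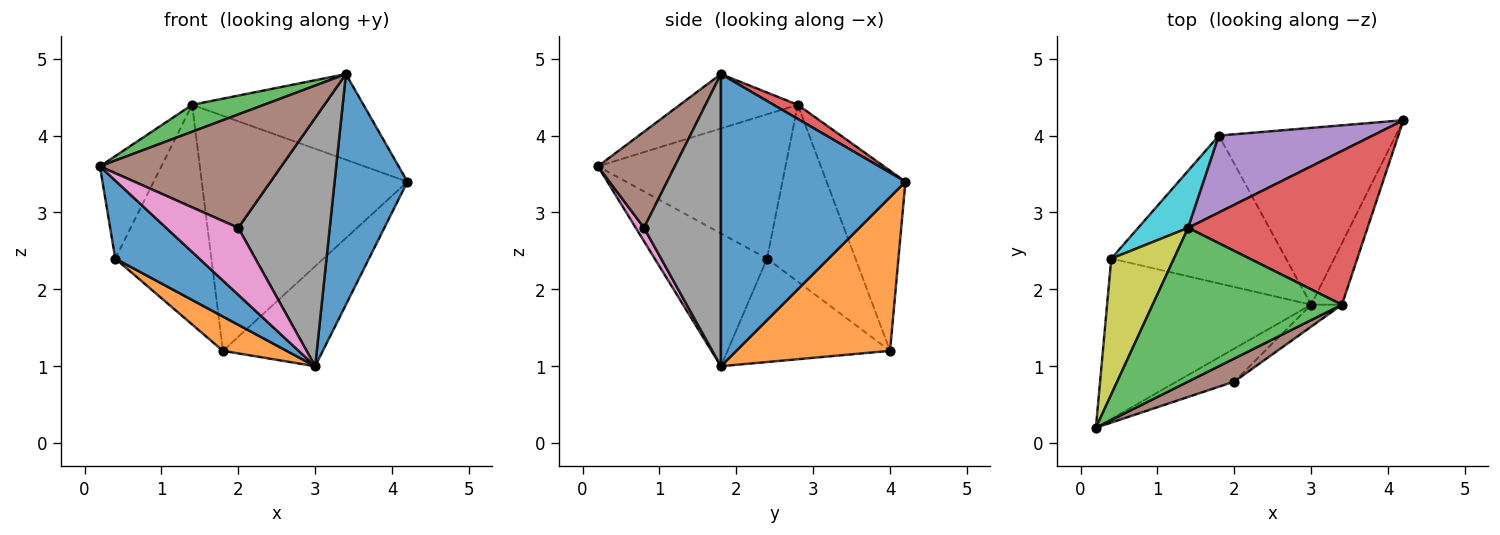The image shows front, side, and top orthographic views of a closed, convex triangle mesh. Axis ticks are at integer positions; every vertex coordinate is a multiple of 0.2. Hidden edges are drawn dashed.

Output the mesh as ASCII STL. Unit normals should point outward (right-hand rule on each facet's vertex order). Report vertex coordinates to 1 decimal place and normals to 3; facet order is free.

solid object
 facet normal 0.926 -0.365 -0.097
  outer loop
   vertex 3.0 1.8 1.0
   vertex 4.2 4.2 3.4
   vertex 3.4 1.8 4.8
  endloop
 endfacet
 facet normal 0.604 0.392 -0.694
  outer loop
   vertex 1.8 4.0 1.2
   vertex 4.2 4.2 3.4
   vertex 3.0 1.8 1.0
  endloop
 endfacet
 facet normal -0.272 -0.166 0.948
  outer loop
   vertex 1.4 2.8 4.4
   vertex 0.2 0.2 3.6
   vertex 3.4 1.8 4.8
  endloop
 endfacet
 facet normal 0.068 0.486 0.872
  outer loop
   vertex 1.4 2.8 4.4
   vertex 3.4 1.8 4.8
   vertex 4.2 4.2 3.4
  endloop
 endfacet
 facet normal -0.342 0.893 0.292
  outer loop
   vertex 1.4 2.8 4.4
   vertex 4.2 4.2 3.4
   vertex 1.8 4.0 1.2
  endloop
 endfacet
 facet normal 0.383 -0.905 0.184
  outer loop
   vertex 2.0 0.8 2.8
   vertex 3.4 1.8 4.8
   vertex 0.2 0.2 3.6
  endloop
 endfacet
 facet normal 0.102 -0.893 -0.439
  outer loop
   vertex 2.0 0.8 2.8
   vertex 0.2 0.2 3.6
   vertex 3.0 1.8 1.0
  endloop
 endfacet
 facet normal 0.642 -0.764 -0.068
  outer loop
   vertex 2.0 0.8 2.8
   vertex 3.0 1.8 1.0
   vertex 3.4 1.8 4.8
  endloop
 endfacet
 facet normal -0.878 0.288 0.382
  outer loop
   vertex 0.4 2.4 2.4
   vertex 0.2 0.2 3.6
   vertex 1.4 2.8 4.4
  endloop
 endfacet
 facet normal -0.665 0.723 0.188
  outer loop
   vertex 0.4 2.4 2.4
   vertex 1.4 2.8 4.4
   vertex 1.8 4.0 1.2
  endloop
 endfacet
 facet normal -0.505 -0.377 -0.776
  outer loop
   vertex 0.4 2.4 2.4
   vertex 3.0 1.8 1.0
   vertex 0.2 0.2 3.6
  endloop
 endfacet
 facet normal -0.500 -0.196 -0.844
  outer loop
   vertex 0.4 2.4 2.4
   vertex 1.8 4.0 1.2
   vertex 3.0 1.8 1.0
  endloop
 endfacet
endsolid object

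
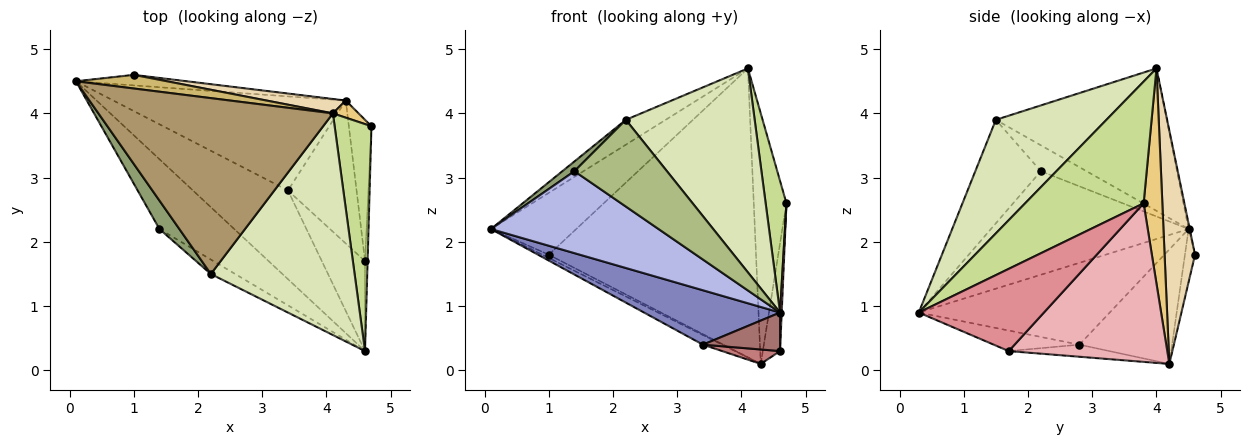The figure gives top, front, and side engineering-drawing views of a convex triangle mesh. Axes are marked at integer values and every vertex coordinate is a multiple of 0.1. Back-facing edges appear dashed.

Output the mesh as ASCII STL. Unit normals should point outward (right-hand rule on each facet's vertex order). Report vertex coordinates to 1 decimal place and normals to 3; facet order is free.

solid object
 facet normal -0.416 0.265 -0.870
  outer loop
   vertex 1.0 4.6 1.8
   vertex 4.3 4.2 0.1
   vertex 0.1 4.5 2.2
  endloop
 endfacet
 facet normal -0.592 -0.422 -0.687
  outer loop
   vertex 3.4 2.8 0.4
   vertex 4.6 0.3 0.9
   vertex 0.1 4.5 2.2
  endloop
 endfacet
 facet normal -0.440 0.092 -0.893
  outer loop
   vertex 3.4 2.8 0.4
   vertex 0.1 4.5 2.2
   vertex 4.3 4.2 0.1
  endloop
 endfacet
 facet normal -0.668 -0.566 -0.483
  outer loop
   vertex 1.4 2.2 3.1
   vertex 0.1 4.5 2.2
   vertex 4.6 0.3 0.9
  endloop
 endfacet
 facet normal -0.776 -0.205 0.596
  outer loop
   vertex 1.4 2.2 3.1
   vertex 2.2 1.5 3.9
   vertex 0.1 4.5 2.2
  endloop
 endfacet
 facet normal -0.573 -0.809 -0.135
  outer loop
   vertex 1.4 2.2 3.1
   vertex 4.6 0.3 0.9
   vertex 2.2 1.5 3.9
  endloop
 endfacet
 facet normal 0.944 -0.166 0.285
  outer loop
   vertex 4.1 4.0 4.7
   vertex 4.6 0.3 0.9
   vertex 4.7 3.8 2.6
  endloop
 endfacet
 facet normal 0.502 -0.585 0.636
  outer loop
   vertex 4.1 4.0 4.7
   vertex 2.2 1.5 3.9
   vertex 4.6 0.3 0.9
  endloop
 endfacet
 facet normal -0.515 0.120 0.849
  outer loop
   vertex 4.1 4.0 4.7
   vertex 0.1 4.5 2.2
   vertex 2.2 1.5 3.9
  endloop
 endfacet
 facet normal -0.013 0.976 0.216
  outer loop
   vertex 4.1 4.0 4.7
   vertex 1.0 4.6 1.8
   vertex 0.1 4.5 2.2
  endloop
 endfacet
 facet normal 0.496 0.866 0.059
  outer loop
   vertex 4.1 4.0 4.7
   vertex 4.7 3.8 2.6
   vertex 4.3 4.2 0.1
  endloop
 endfacet
 facet normal 0.145 0.988 0.049
  outer loop
   vertex 4.1 4.0 4.7
   vertex 4.3 4.2 0.1
   vertex 1.0 4.6 1.8
  endloop
 endfacet
 facet normal -0.401 -0.361 -0.842
  outer loop
   vertex 4.6 1.7 0.3
   vertex 4.6 0.3 0.9
   vertex 3.4 2.8 0.4
  endloop
 endfacet
 facet normal -0.173 -0.099 -0.980
  outer loop
   vertex 4.6 1.7 0.3
   vertex 3.4 2.8 0.4
   vertex 4.3 4.2 0.1
  endloop
 endfacet
 facet normal 0.999 -0.013 -0.031
  outer loop
   vertex 4.6 1.7 0.3
   vertex 4.7 3.8 2.6
   vertex 4.6 0.3 0.9
  endloop
 endfacet
 facet normal 0.984 0.107 -0.140
  outer loop
   vertex 4.6 1.7 0.3
   vertex 4.3 4.2 0.1
   vertex 4.7 3.8 2.6
  endloop
 endfacet
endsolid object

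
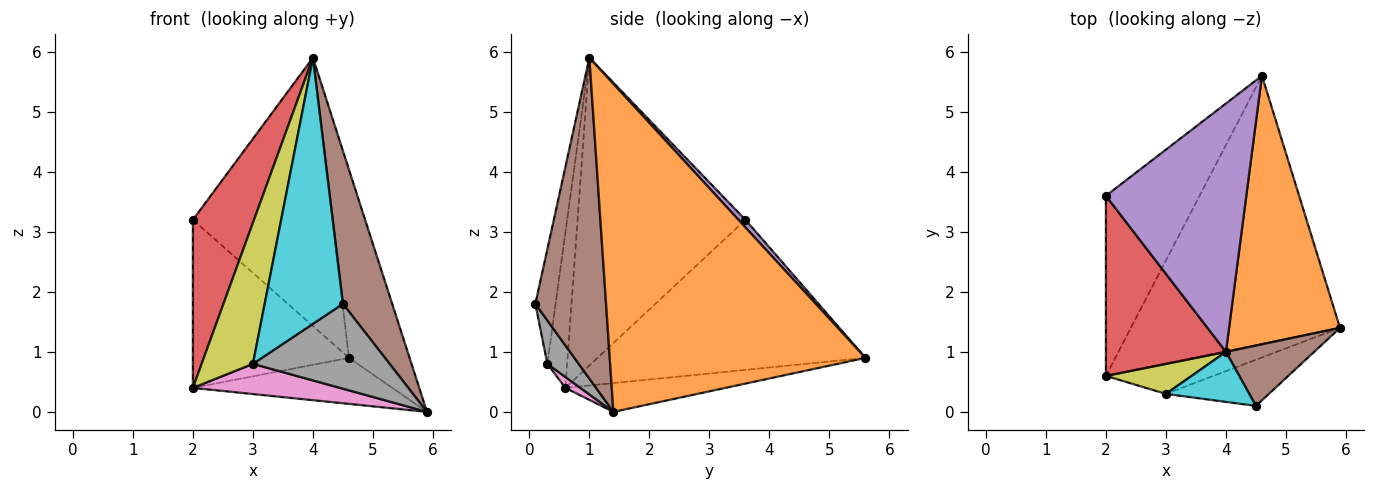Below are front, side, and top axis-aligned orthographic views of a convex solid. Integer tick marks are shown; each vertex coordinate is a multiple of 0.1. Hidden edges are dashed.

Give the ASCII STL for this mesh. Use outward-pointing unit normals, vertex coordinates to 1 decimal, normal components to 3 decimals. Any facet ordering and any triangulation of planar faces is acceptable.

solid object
 facet normal -0.135 0.168 -0.977
  outer loop
   vertex 4.6 5.6 0.9
   vertex 5.9 1.4 0.0
   vertex 2.0 0.6 0.4
  endloop
 endfacet
 facet normal 0.924 0.219 0.313
  outer loop
   vertex 4.0 1.0 5.9
   vertex 5.9 1.4 0.0
   vertex 4.6 5.6 0.9
  endloop
 endfacet
 facet normal -0.761 0.443 -0.475
  outer loop
   vertex 2.0 3.6 3.2
   vertex 4.6 5.6 0.9
   vertex 2.0 0.6 0.4
  endloop
 endfacet
 facet normal -0.882 -0.321 0.344
  outer loop
   vertex 2.0 3.6 3.2
   vertex 2.0 0.6 0.4
   vertex 4.0 1.0 5.9
  endloop
 endfacet
 facet normal 0.037 0.733 0.679
  outer loop
   vertex 2.0 3.6 3.2
   vertex 4.0 1.0 5.9
   vertex 4.6 5.6 0.9
  endloop
 endfacet
 facet normal 0.801 -0.557 0.220
  outer loop
   vertex 4.5 0.1 1.8
   vertex 5.9 1.4 0.0
   vertex 4.0 1.0 5.9
  endloop
 endfacet
 facet normal 0.072 -0.703 -0.707
  outer loop
   vertex 3.0 0.3 0.8
   vertex 2.0 0.6 0.4
   vertex 5.9 1.4 0.0
  endloop
 endfacet
 facet normal 0.197 -0.861 -0.468
  outer loop
   vertex 3.0 0.3 0.8
   vertex 5.9 1.4 0.0
   vertex 4.5 0.1 1.8
  endloop
 endfacet
 facet normal -0.352 -0.915 0.195
  outer loop
   vertex 3.0 0.3 0.8
   vertex 4.0 1.0 5.9
   vertex 2.0 0.6 0.4
  endloop
 endfacet
 facet normal -0.246 -0.952 0.179
  outer loop
   vertex 3.0 0.3 0.8
   vertex 4.5 0.1 1.8
   vertex 4.0 1.0 5.9
  endloop
 endfacet
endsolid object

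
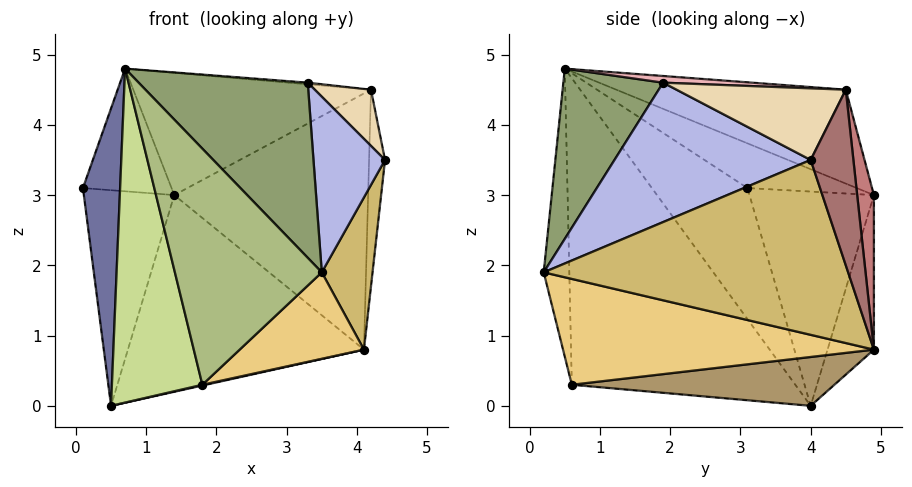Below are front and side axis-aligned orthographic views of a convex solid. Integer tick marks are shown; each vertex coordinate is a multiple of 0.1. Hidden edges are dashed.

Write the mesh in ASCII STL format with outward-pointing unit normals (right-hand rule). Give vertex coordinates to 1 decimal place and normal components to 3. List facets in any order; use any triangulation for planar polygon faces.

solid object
 facet normal -0.909 -0.354 -0.220
  outer loop
   vertex 0.7 0.5 4.8
   vertex 0.1 3.1 3.1
   vertex 0.5 4.0 0.0
  endloop
 endfacet
 facet normal -0.807 0.587 0.066
  outer loop
   vertex 1.4 4.9 3.0
   vertex 0.5 4.0 0.0
   vertex 0.1 3.1 3.1
  endloop
 endfacet
 facet normal -0.488 0.396 0.778
  outer loop
   vertex 1.4 4.9 3.0
   vertex 0.1 3.1 3.1
   vertex 0.7 0.5 4.8
  endloop
 endfacet
 facet normal 0.903 -0.329 0.274
  outer loop
   vertex 3.3 1.9 4.6
   vertex 3.5 0.2 1.9
   vertex 4.4 4.0 3.5
  endloop
 endfacet
 facet normal 0.440 -0.745 0.502
  outer loop
   vertex 3.3 1.9 4.6
   vertex 0.7 0.5 4.8
   vertex 3.5 0.2 1.9
  endloop
 endfacet
 facet normal -0.171 -0.983 -0.064
  outer loop
   vertex 1.8 0.6 0.3
   vertex 3.5 0.2 1.9
   vertex 0.7 0.5 4.8
  endloop
 endfacet
 facet normal -0.902 -0.365 -0.229
  outer loop
   vertex 1.8 0.6 0.3
   vertex 0.7 0.5 4.8
   vertex 0.5 4.0 0.0
  endloop
 endfacet
 facet normal -0.188 0.955 -0.230
  outer loop
   vertex 4.1 4.9 0.8
   vertex 0.5 4.0 0.0
   vertex 1.4 4.9 3.0
  endloop
 endfacet
 facet normal 0.218 -0.003 -0.976
  outer loop
   vertex 4.1 4.9 0.8
   vertex 1.8 0.6 0.3
   vertex 0.5 4.0 0.0
  endloop
 endfacet
 facet normal 0.973 -0.162 -0.162
  outer loop
   vertex 4.1 4.9 0.8
   vertex 4.4 4.0 3.5
   vertex 3.5 0.2 1.9
  endloop
 endfacet
 facet normal 0.631 -0.252 -0.734
  outer loop
   vertex 4.1 4.9 0.8
   vertex 3.5 0.2 1.9
   vertex 1.8 0.6 0.3
  endloop
 endfacet
 facet normal 0.896 -0.298 0.328
  outer loop
   vertex 4.2 4.5 4.5
   vertex 3.3 1.9 4.6
   vertex 4.4 4.0 3.5
  endloop
 endfacet
 facet normal 0.937 0.350 0.012
  outer loop
   vertex 4.2 4.5 4.5
   vertex 4.4 4.0 3.5
   vertex 4.1 4.9 0.8
  endloop
 endfacet
 facet normal 0.085 0.991 0.105
  outer loop
   vertex 4.2 4.5 4.5
   vertex 4.1 4.9 0.8
   vertex 1.4 4.9 3.0
  endloop
 endfacet
 facet normal -0.387 0.401 0.830
  outer loop
   vertex 4.2 4.5 4.5
   vertex 1.4 4.9 3.0
   vertex 0.7 0.5 4.8
  endloop
 endfacet
 facet normal 0.069 0.015 0.998
  outer loop
   vertex 4.2 4.5 4.5
   vertex 0.7 0.5 4.8
   vertex 3.3 1.9 4.6
  endloop
 endfacet
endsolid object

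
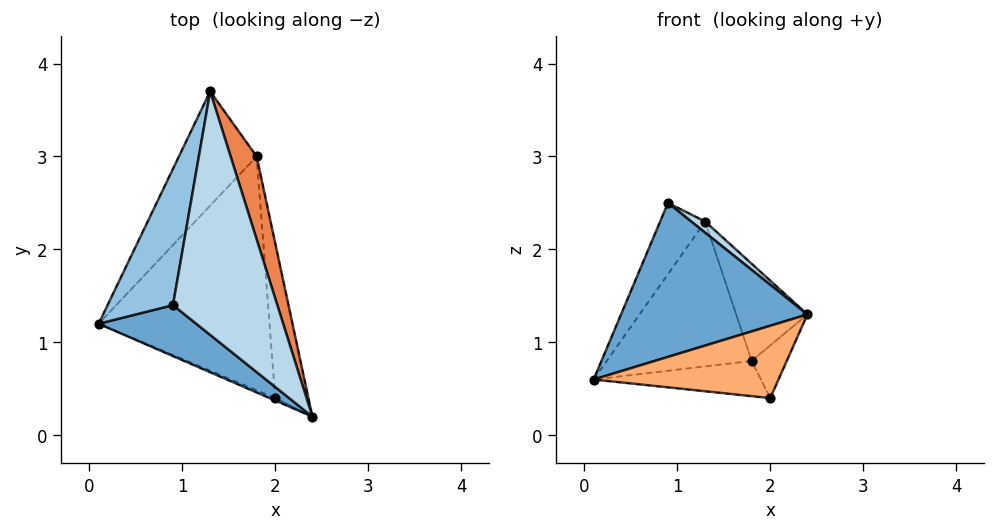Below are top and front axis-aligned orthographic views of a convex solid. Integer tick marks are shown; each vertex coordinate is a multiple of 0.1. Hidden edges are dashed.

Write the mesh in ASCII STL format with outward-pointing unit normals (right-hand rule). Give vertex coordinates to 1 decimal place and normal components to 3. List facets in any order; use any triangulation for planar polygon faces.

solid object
 facet normal -0.453 -0.846 0.280
  outer loop
   vertex 0.9 1.4 2.5
   vertex 0.1 1.2 0.6
   vertex 2.4 0.2 1.3
  endloop
 endfacet
 facet normal -0.912 0.190 0.364
  outer loop
   vertex 0.9 1.4 2.5
   vertex 1.3 3.7 2.3
   vertex 0.1 1.2 0.6
  endloop
 endfacet
 facet normal 0.606 -0.036 0.794
  outer loop
   vertex 0.9 1.4 2.5
   vertex 2.4 0.2 1.3
   vertex 1.3 3.7 2.3
  endloop
 endfacet
 facet normal -0.604 0.626 -0.493
  outer loop
   vertex 1.8 3.0 0.8
   vertex 0.1 1.2 0.6
   vertex 1.3 3.7 2.3
  endloop
 endfacet
 facet normal 0.949 0.240 0.204
  outer loop
   vertex 1.8 3.0 0.8
   vertex 1.3 3.7 2.3
   vertex 2.4 0.2 1.3
  endloop
 endfacet
 facet normal -0.391 -0.920 -0.031
  outer loop
   vertex 2.0 0.4 0.4
   vertex 2.4 0.2 1.3
   vertex 0.1 1.2 0.6
  endloop
 endfacet
 facet normal -0.041 0.149 -0.988
  outer loop
   vertex 2.0 0.4 0.4
   vertex 0.1 1.2 0.6
   vertex 1.8 3.0 0.8
  endloop
 endfacet
 facet normal 0.917 0.129 -0.379
  outer loop
   vertex 2.0 0.4 0.4
   vertex 1.8 3.0 0.8
   vertex 2.4 0.2 1.3
  endloop
 endfacet
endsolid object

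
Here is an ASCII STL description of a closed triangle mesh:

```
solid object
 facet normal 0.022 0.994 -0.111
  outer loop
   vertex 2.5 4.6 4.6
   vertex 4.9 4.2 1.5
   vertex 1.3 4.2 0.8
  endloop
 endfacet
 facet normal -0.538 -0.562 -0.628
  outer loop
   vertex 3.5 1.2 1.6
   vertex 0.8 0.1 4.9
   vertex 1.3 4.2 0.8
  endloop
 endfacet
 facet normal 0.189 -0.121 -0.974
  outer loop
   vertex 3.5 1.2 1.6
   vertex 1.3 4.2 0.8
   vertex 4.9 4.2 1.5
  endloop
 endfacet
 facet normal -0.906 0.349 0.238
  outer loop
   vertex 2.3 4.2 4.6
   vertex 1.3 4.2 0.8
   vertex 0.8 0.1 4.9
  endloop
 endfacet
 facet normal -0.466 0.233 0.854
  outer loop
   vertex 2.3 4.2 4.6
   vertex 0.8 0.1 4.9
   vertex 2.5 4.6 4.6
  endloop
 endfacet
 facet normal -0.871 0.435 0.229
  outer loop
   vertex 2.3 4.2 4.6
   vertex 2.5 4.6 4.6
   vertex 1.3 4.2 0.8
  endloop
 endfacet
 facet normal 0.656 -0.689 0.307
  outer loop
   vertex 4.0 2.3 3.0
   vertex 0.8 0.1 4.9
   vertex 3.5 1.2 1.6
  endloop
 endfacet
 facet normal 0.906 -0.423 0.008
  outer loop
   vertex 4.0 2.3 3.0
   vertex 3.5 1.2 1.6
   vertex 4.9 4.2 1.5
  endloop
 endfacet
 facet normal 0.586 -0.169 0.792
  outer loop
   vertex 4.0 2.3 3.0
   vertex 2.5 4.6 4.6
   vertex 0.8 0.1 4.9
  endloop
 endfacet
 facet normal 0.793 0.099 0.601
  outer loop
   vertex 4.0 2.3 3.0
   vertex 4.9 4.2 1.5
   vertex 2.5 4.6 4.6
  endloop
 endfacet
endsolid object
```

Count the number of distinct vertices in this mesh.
7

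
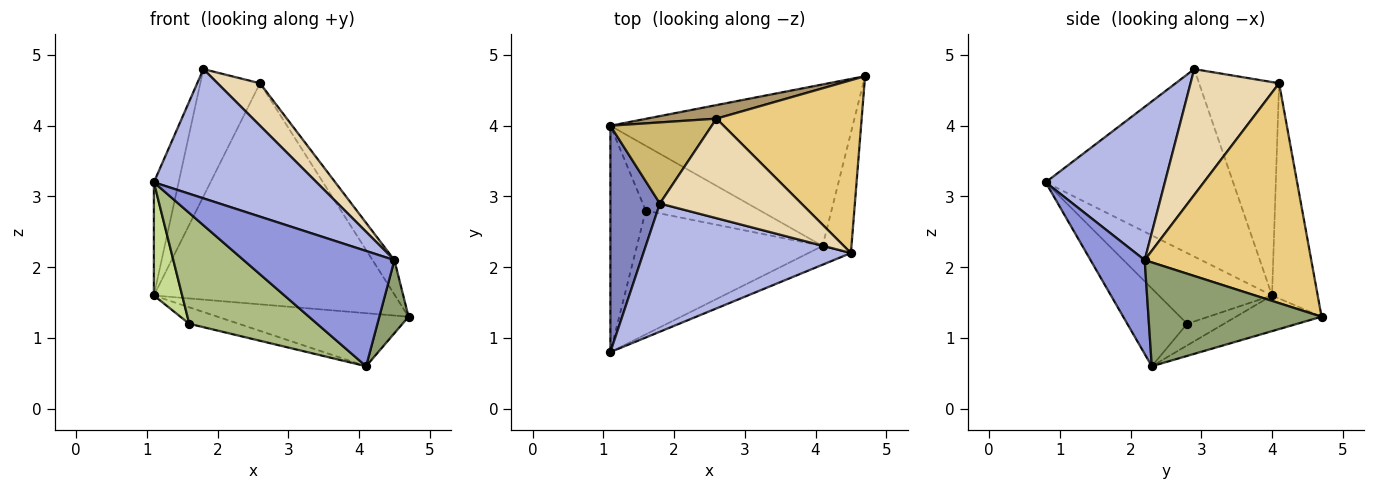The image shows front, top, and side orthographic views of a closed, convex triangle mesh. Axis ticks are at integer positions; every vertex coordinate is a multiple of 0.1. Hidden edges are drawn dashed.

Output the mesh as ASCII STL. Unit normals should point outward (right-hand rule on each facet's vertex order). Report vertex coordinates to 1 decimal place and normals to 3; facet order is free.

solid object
 facet normal -0.139 0.309 -0.941
  outer loop
   vertex 1.1 4.0 1.6
   vertex 4.7 4.7 1.3
   vertex 4.1 2.3 0.6
  endloop
 endfacet
 facet normal -0.959 0.127 0.253
  outer loop
   vertex 1.1 4.0 1.6
   vertex 1.1 0.8 3.2
   vertex 1.8 2.9 4.8
  endloop
 endfacet
 facet normal 0.334 -0.930 -0.151
  outer loop
   vertex 4.5 2.2 2.1
   vertex 1.1 0.8 3.2
   vertex 4.1 2.3 0.6
  endloop
 endfacet
 facet normal 0.461 -0.630 0.625
  outer loop
   vertex 4.5 2.2 2.1
   vertex 1.8 2.9 4.8
   vertex 1.1 0.8 3.2
  endloop
 endfacet
 facet normal 0.951 -0.161 -0.264
  outer loop
   vertex 4.5 2.2 2.1
   vertex 4.1 2.3 0.6
   vertex 4.7 4.7 1.3
  endloop
 endfacet
 facet normal -0.298 -0.637 -0.711
  outer loop
   vertex 1.6 2.8 1.2
   vertex 4.1 2.3 0.6
   vertex 1.1 0.8 3.2
  endloop
 endfacet
 facet normal -0.873 -0.218 -0.436
  outer loop
   vertex 1.6 2.8 1.2
   vertex 1.1 0.8 3.2
   vertex 1.1 4.0 1.6
  endloop
 endfacet
 facet normal -0.180 0.243 -0.953
  outer loop
   vertex 1.6 2.8 1.2
   vertex 1.1 4.0 1.6
   vertex 4.1 2.3 0.6
  endloop
 endfacet
 facet normal -0.186 0.981 0.060
  outer loop
   vertex 2.6 4.1 4.6
   vertex 4.7 4.7 1.3
   vertex 1.1 4.0 1.6
  endloop
 endfacet
 facet normal -0.749 0.559 0.356
  outer loop
   vertex 2.6 4.1 4.6
   vertex 1.1 4.0 1.6
   vertex 1.8 2.9 4.8
  endloop
 endfacet
 facet normal 0.830 0.109 0.548
  outer loop
   vertex 2.6 4.1 4.6
   vertex 4.5 2.2 2.1
   vertex 4.7 4.7 1.3
  endloop
 endfacet
 facet normal 0.633 -0.304 0.712
  outer loop
   vertex 2.6 4.1 4.6
   vertex 1.8 2.9 4.8
   vertex 4.5 2.2 2.1
  endloop
 endfacet
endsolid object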